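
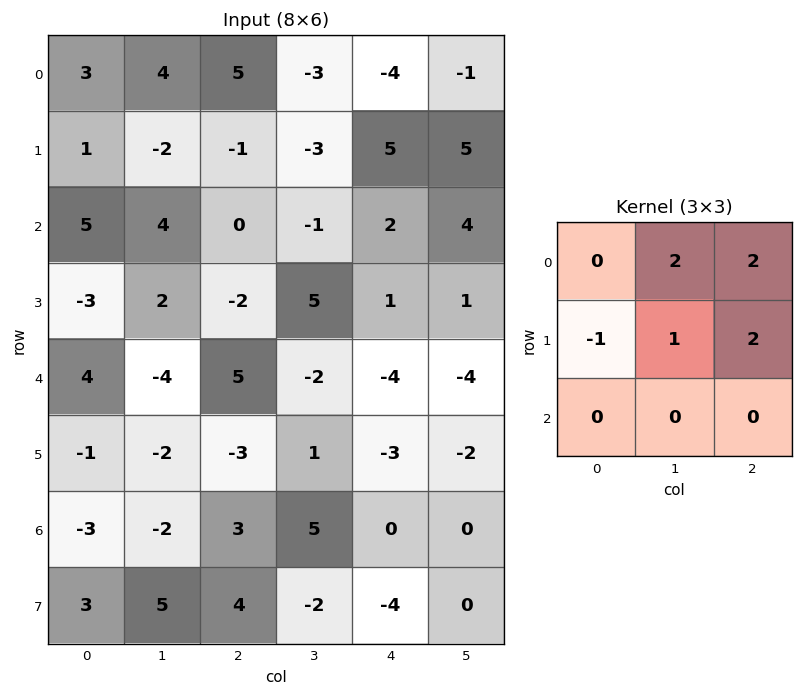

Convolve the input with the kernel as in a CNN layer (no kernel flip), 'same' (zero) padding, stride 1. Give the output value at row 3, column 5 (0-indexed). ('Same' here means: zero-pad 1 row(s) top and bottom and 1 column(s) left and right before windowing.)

The receptive field on the zero-padded input at this output position is [2 4 0 / 1 1 0 / -4 -4 0]. Elementwise product with the kernel and sum: 4·2 + 0·2 + 1·-1 + 1·1 + 0·2.

8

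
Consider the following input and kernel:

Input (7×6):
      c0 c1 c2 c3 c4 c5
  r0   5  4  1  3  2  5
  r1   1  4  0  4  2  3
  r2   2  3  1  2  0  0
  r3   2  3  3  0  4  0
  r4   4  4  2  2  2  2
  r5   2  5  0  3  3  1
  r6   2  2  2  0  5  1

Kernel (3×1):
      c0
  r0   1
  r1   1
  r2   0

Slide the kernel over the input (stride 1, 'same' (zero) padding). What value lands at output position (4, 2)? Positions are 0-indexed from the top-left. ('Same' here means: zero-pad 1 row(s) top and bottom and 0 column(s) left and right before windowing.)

The receptive field on the zero-padded input at this output position is [3 / 2 / 0]. Elementwise product with the kernel and sum: 3·1 + 2·1.

5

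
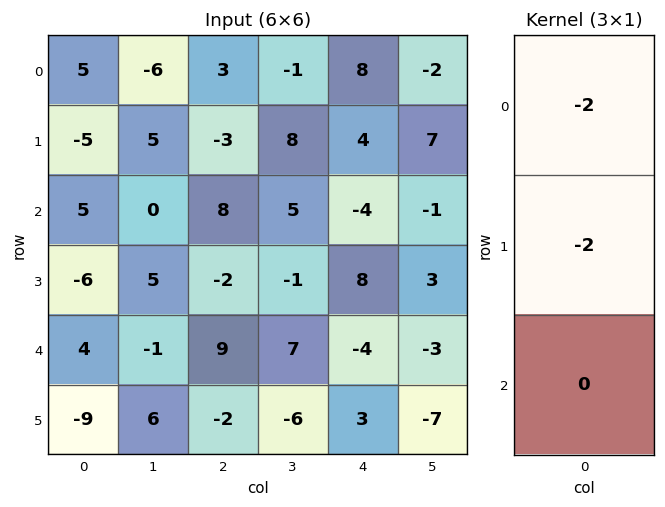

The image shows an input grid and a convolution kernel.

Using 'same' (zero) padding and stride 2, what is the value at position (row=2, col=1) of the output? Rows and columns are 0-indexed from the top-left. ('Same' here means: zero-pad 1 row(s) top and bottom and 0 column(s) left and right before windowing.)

-14

The receptive field on the zero-padded input at this output position is [-2 / 9 / -2]. Elementwise product with the kernel and sum: -2·-2 + 9·-2.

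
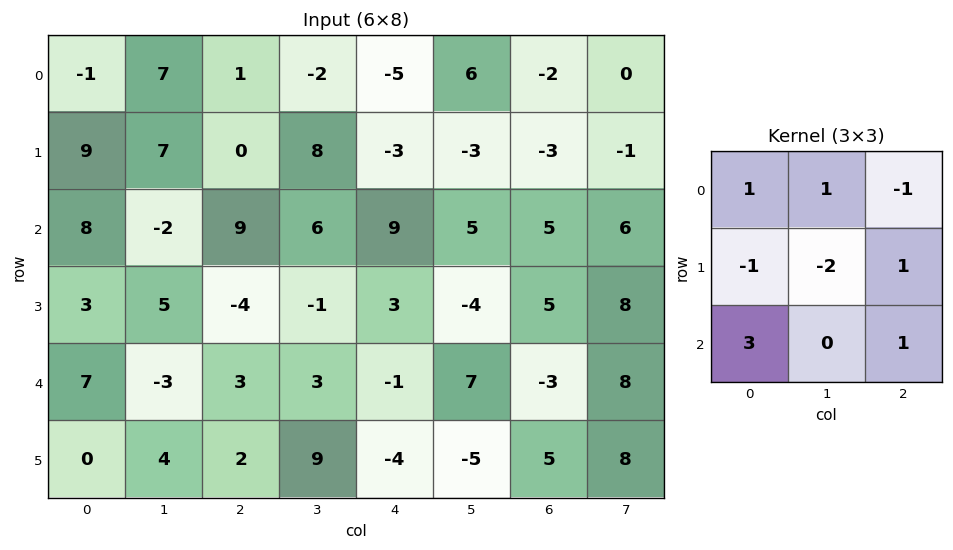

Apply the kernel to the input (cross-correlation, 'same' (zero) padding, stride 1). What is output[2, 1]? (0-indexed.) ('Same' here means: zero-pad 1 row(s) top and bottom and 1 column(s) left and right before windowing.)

26

The receptive field on the zero-padded input at this output position is [9 7 0 / 8 -2 9 / 3 5 -4]. Elementwise product with the kernel and sum: 9·1 + 7·1 + 0·-1 + 8·-1 + -2·-2 + 9·1 + 3·3 + -4·1.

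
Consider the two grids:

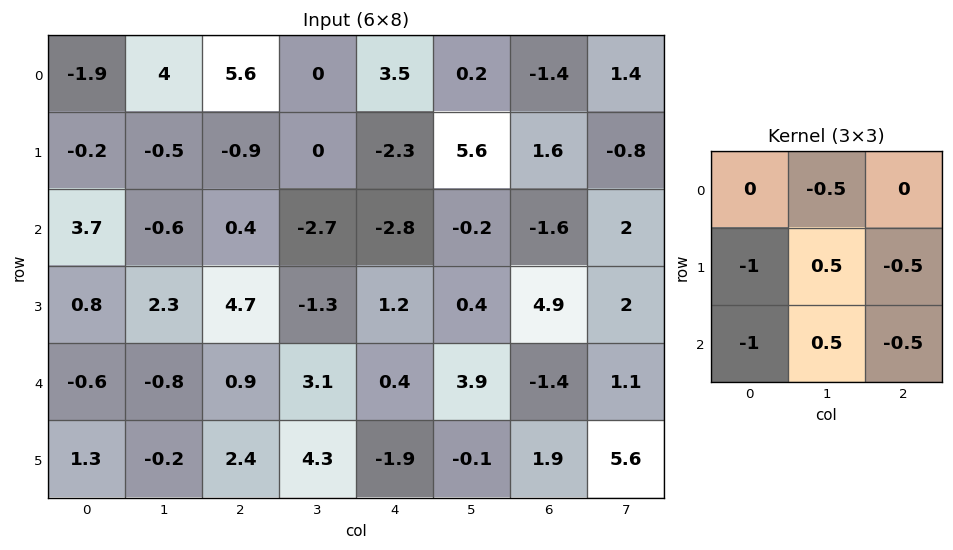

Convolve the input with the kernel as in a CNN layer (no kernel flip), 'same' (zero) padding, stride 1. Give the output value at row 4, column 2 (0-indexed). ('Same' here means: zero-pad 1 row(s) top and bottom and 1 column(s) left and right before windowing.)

The receptive field on the zero-padded input at this output position is [2.3 4.7 -1.3 / -0.8 0.9 3.1 / -0.2 2.4 4.3]. Elementwise product with the kernel and sum: 4.7·-0.5 + -0.8·-1 + 0.9·0.5 + 3.1·-0.5 + -0.2·-1 + 2.4·0.5 + 4.3·-0.5.

-3.4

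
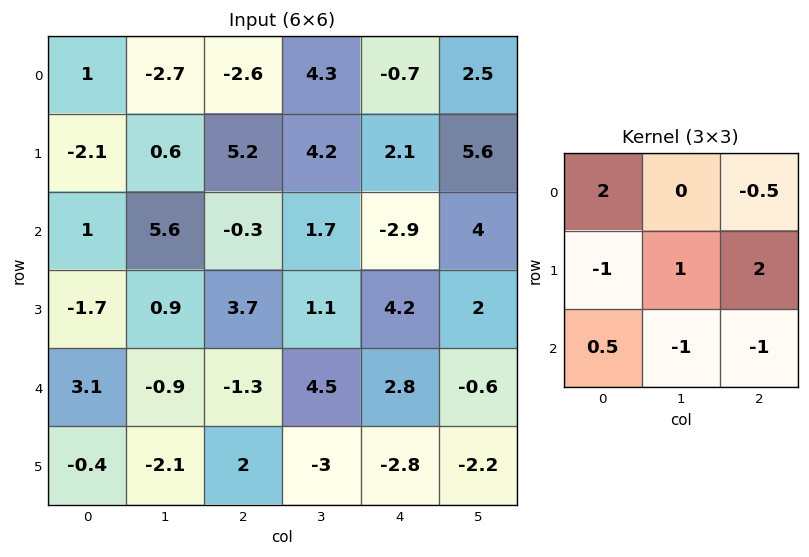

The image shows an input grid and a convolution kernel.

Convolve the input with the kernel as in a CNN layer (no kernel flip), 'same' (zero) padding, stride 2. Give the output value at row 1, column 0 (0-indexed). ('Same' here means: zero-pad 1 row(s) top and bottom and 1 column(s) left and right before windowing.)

12.7

The receptive field on the zero-padded input at this output position is [0 -2.1 0.6 / 0 1 5.6 / 0 -1.7 0.9]. Elementwise product with the kernel and sum: 0·2 + 0.6·-0.5 + 0·-1 + 1·1 + 5.6·2 + 0·0.5 + -1.7·-1 + 0.9·-1.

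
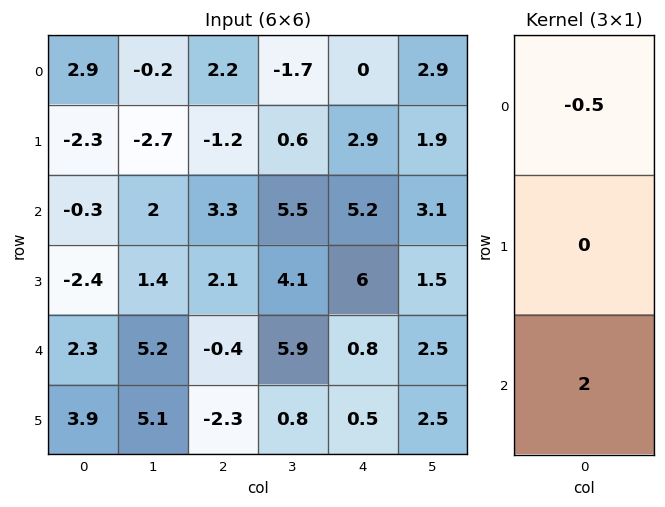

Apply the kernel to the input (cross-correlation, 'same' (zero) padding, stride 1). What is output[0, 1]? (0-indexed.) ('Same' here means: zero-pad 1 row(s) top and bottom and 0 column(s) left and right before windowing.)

-5.4

The receptive field on the zero-padded input at this output position is [0 / -0.2 / -2.7]. Elementwise product with the kernel and sum: 0·-0.5 + -2.7·2.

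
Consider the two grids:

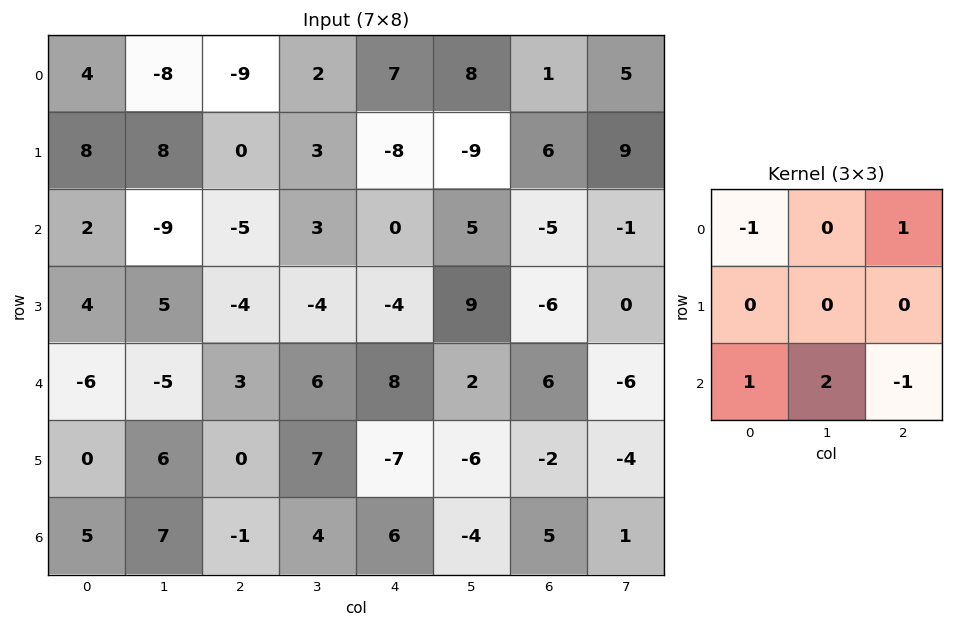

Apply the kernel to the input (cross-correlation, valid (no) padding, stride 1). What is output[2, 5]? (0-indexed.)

14

The receptive field on the input at this output position is [5 -5 -1 / 9 -6 0 / 2 6 -6]. Elementwise product with the kernel and sum: 5·-1 + -1·1 + 2·1 + 6·2 + -6·-1.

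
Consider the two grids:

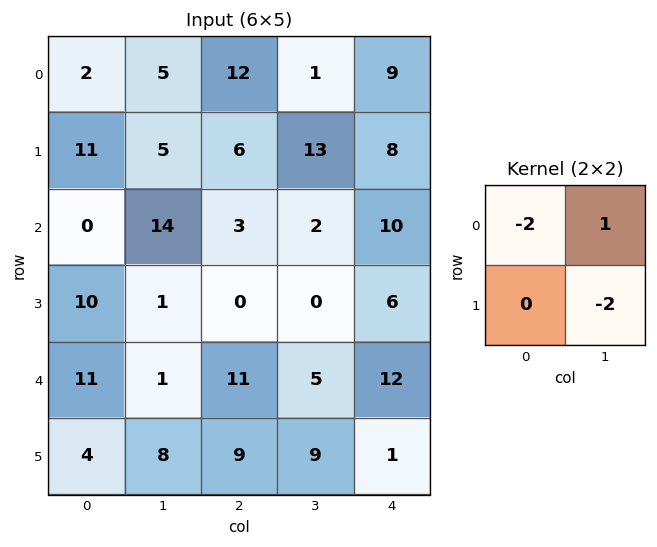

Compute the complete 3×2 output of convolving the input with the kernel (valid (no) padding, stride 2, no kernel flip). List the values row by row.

Output[0,0]: The receptive field on the input at this output position is [2 5 / 11 5]. Elementwise product with the kernel and sum: 2·-2 + 5·1 + 5·-2.

-9 -49
12 -4
-37 -35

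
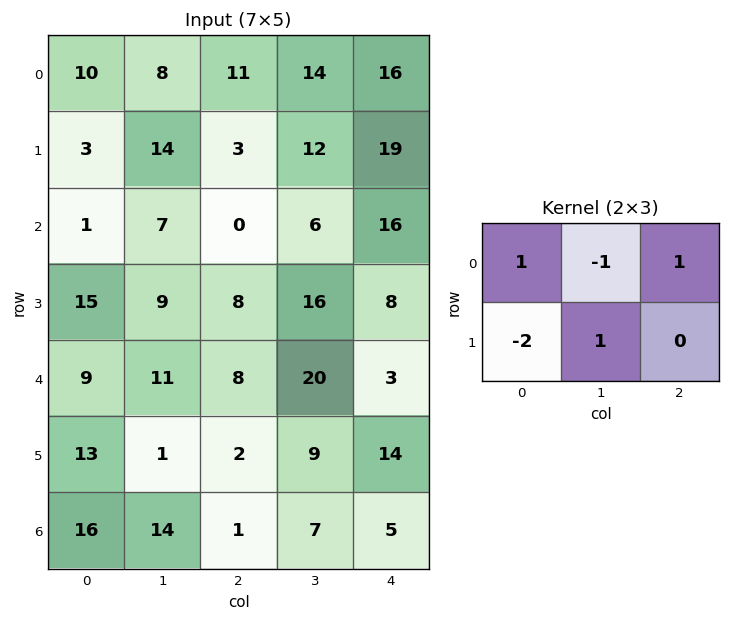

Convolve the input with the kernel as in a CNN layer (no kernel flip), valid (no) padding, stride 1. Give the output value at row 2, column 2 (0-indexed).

10

The receptive field on the input at this output position is [0 6 16 / 8 16 8]. Elementwise product with the kernel and sum: 0·1 + 6·-1 + 16·1 + 8·-2 + 16·1.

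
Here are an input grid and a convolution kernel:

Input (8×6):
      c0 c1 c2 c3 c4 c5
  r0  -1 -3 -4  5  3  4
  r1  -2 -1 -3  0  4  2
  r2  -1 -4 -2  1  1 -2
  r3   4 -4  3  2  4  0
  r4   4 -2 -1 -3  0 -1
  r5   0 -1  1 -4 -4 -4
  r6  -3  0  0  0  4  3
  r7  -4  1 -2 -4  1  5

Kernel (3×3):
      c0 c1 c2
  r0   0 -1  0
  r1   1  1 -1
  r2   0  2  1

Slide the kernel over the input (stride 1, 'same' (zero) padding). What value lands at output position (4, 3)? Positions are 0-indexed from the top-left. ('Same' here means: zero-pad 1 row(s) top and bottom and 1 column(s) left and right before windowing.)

The receptive field on the zero-padded input at this output position is [3 2 4 / -1 -3 0 / 1 -4 -4]. Elementwise product with the kernel and sum: 2·-1 + -1·1 + -3·1 + 0·-1 + -4·2 + -4·1.

-18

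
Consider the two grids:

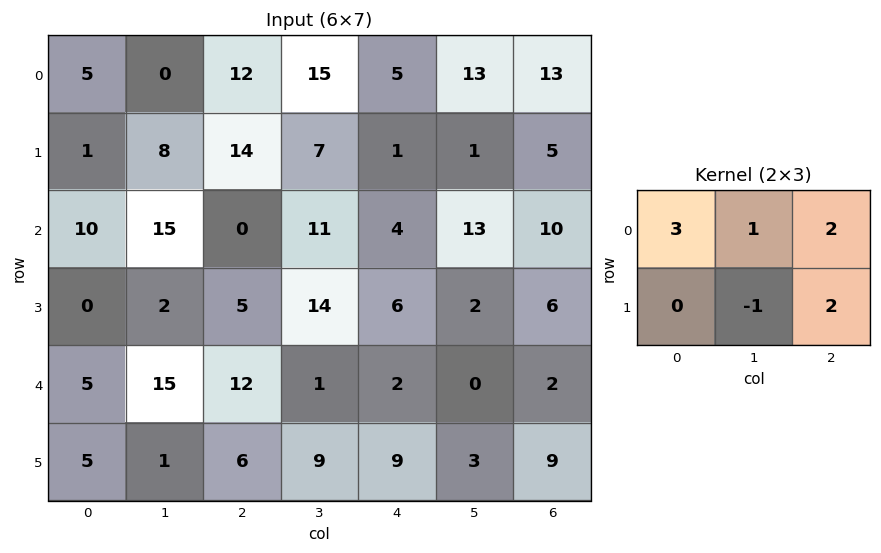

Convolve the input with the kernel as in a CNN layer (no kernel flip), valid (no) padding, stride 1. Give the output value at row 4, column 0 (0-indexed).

65

The receptive field on the input at this output position is [5 15 12 / 5 1 6]. Elementwise product with the kernel and sum: 5·3 + 15·1 + 12·2 + 1·-1 + 6·2.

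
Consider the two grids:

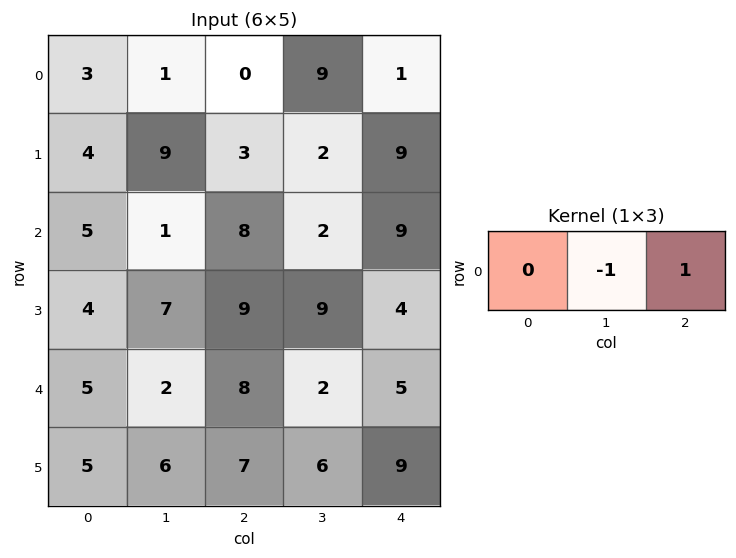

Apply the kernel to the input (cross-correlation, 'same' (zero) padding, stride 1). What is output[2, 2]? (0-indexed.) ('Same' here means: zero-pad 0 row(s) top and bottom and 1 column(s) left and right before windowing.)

The receptive field on the zero-padded input at this output position is [1 8 2]. Elementwise product with the kernel and sum: 8·-1 + 2·1.

-6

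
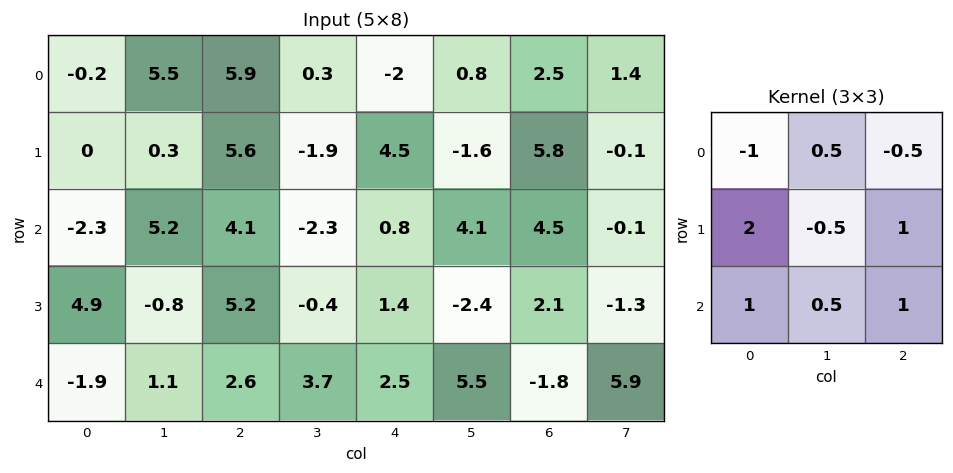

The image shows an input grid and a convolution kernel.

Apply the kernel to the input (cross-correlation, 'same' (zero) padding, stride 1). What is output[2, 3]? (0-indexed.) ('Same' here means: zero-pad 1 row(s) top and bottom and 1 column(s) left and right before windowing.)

7.75

The receptive field on the zero-padded input at this output position is [5.6 -1.9 4.5 / 4.1 -2.3 0.8 / 5.2 -0.4 1.4]. Elementwise product with the kernel and sum: 5.6·-1 + -1.9·0.5 + 4.5·-0.5 + 4.1·2 + -2.3·-0.5 + 0.8·1 + 5.2·1 + -0.4·0.5 + 1.4·1.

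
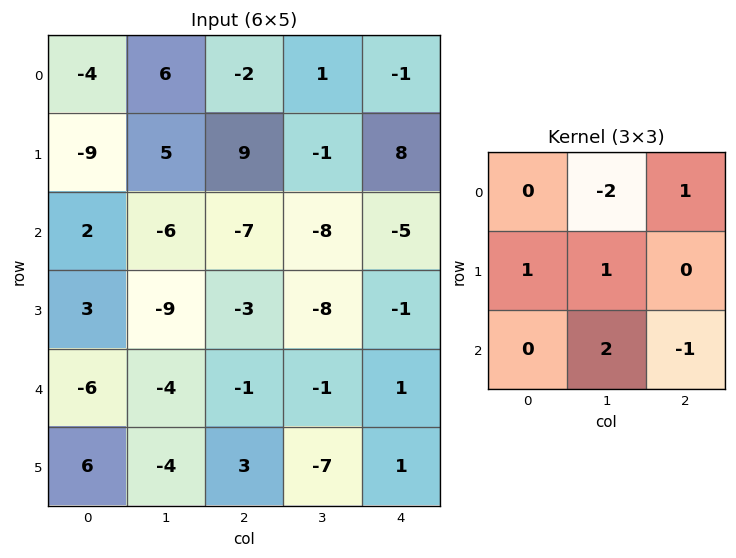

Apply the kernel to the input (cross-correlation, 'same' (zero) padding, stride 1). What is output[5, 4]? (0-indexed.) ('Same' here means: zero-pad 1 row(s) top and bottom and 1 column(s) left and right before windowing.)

-8

The receptive field on the zero-padded input at this output position is [-1 1 0 / -7 1 0 / 0 0 0]. Elementwise product with the kernel and sum: 1·-2 + 0·1 + -7·1 + 1·1 + 0·2 + 0·-1.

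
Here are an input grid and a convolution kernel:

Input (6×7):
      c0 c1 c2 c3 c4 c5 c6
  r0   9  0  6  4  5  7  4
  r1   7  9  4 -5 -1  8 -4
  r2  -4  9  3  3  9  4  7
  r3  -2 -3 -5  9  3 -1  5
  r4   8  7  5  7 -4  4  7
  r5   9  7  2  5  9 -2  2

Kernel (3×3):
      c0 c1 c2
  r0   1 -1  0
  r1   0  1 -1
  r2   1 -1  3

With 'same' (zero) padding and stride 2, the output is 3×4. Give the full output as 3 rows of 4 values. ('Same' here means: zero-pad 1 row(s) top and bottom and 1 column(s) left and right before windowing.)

Output[0,0]: The receptive field on the zero-padded input at this output position is [0 0 0 / 0 9 0 / 0 7 9]. Elementwise product with the kernel and sum: 0·1 + 0·-1 + 9·1 + 0·-1 + 0·1 + 7·-1 + 9·3.

29 -8 18 16
-27 34 4 13
15 20 -12 -3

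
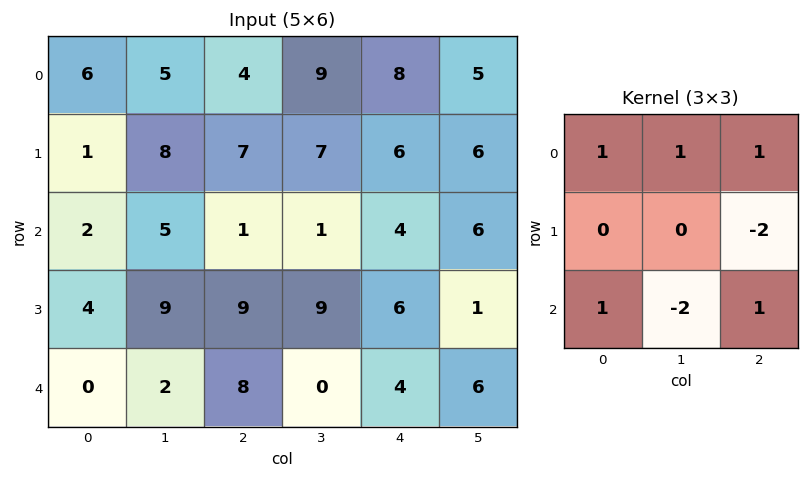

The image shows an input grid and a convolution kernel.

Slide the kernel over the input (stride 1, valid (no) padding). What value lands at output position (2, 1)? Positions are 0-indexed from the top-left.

The receptive field on the input at this output position is [5 1 1 / 9 9 9 / 2 8 0]. Elementwise product with the kernel and sum: 5·1 + 1·1 + 1·1 + 9·-2 + 2·1 + 8·-2 + 0·1.

-25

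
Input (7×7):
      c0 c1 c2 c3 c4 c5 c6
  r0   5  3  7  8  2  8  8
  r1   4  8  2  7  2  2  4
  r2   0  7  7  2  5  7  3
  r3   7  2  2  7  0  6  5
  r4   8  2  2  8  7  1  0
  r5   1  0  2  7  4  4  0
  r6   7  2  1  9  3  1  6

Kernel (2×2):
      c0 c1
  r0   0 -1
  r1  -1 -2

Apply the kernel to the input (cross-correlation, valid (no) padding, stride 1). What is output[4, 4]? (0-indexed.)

The receptive field on the input at this output position is [7 1 / 4 4]. Elementwise product with the kernel and sum: 1·-1 + 4·-1 + 4·-2.

-13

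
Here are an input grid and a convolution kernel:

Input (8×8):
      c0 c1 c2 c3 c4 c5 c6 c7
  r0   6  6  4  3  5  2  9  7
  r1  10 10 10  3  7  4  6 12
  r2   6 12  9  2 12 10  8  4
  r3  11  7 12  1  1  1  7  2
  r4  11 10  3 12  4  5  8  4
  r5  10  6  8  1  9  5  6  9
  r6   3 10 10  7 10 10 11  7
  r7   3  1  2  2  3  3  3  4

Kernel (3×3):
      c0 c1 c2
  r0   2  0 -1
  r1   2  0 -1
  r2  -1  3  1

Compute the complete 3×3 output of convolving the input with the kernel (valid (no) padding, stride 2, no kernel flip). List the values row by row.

Output[0,0]: The receptive field on the input at this output position is [6 6 4 / 10 10 10 / 6 12 9]. Elementwise product with the kernel and sum: 6·2 + 4·-1 + 10·2 + 10·-1 + 6·-1 + 12·3 + 9·1.
Output[0,1]: The receptive field on the input at this output position is [4 3 5 / 10 3 7 / 9 2 12]. Elementwise product with the kernel and sum: 4·2 + 5·-1 + 10·2 + 7·-1 + 9·-1 + 2·3 + 12·1.

57 25 35
35 66 30
68 30 43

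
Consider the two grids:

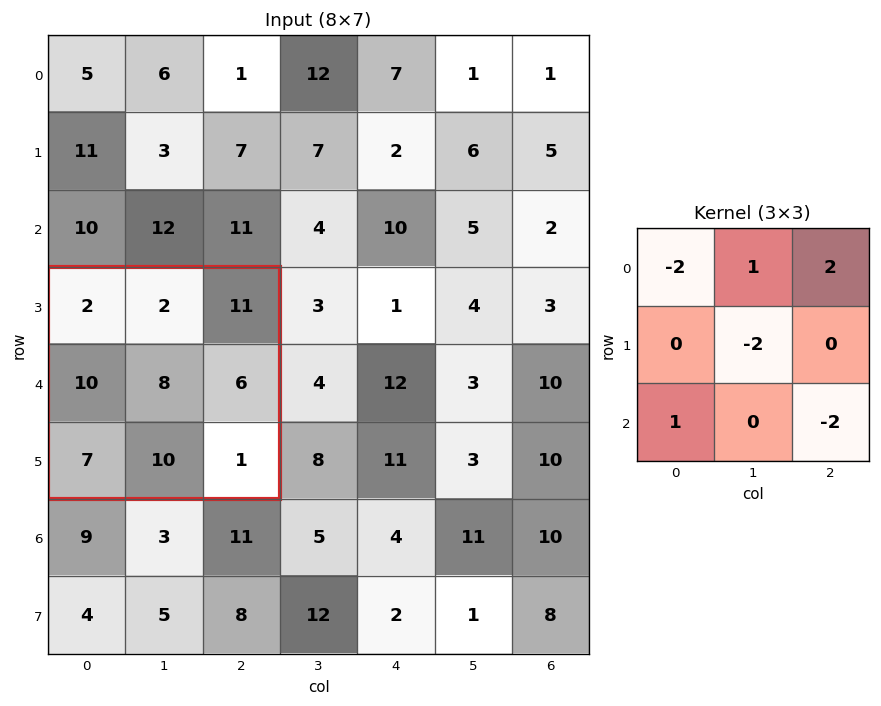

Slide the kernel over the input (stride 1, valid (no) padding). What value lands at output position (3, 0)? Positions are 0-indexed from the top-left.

9

The receptive field on the input at this output position is [2 2 11 / 10 8 6 / 7 10 1]. Elementwise product with the kernel and sum: 2·-2 + 2·1 + 11·2 + 8·-2 + 7·1 + 1·-2.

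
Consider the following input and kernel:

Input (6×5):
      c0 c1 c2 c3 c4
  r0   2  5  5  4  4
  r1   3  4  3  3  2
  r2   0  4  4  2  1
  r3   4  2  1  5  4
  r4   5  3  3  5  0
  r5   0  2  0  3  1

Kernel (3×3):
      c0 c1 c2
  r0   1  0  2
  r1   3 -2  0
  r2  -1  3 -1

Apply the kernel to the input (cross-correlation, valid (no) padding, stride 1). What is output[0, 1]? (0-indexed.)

25

The receptive field on the input at this output position is [5 5 4 / 4 3 3 / 4 4 2]. Elementwise product with the kernel and sum: 5·1 + 4·2 + 4·3 + 3·-2 + 4·-1 + 4·3 + 2·-1.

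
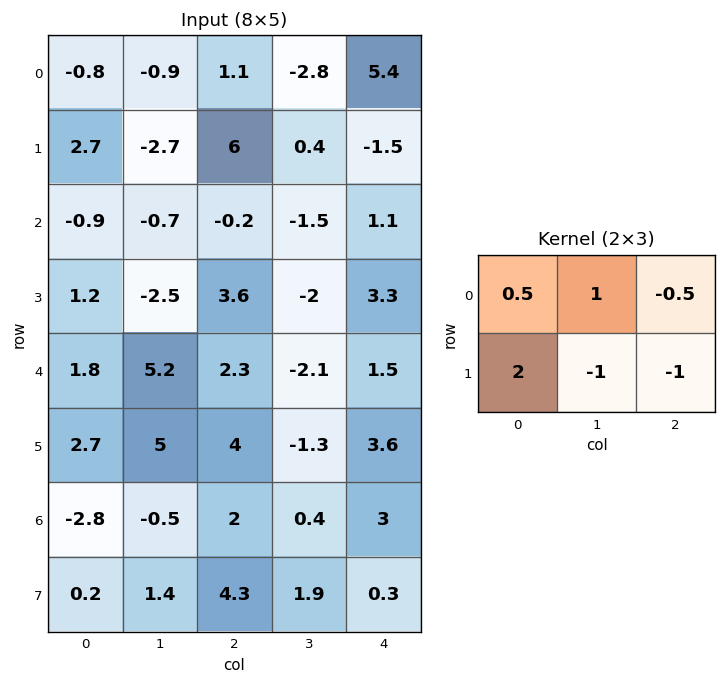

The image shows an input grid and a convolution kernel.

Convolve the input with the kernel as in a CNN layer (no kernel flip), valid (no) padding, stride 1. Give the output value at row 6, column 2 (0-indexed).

The receptive field on the input at this output position is [2 0.4 3 / 4.3 1.9 0.3]. Elementwise product with the kernel and sum: 2·0.5 + 0.4·1 + 3·-0.5 + 4.3·2 + 1.9·-1 + 0.3·-1.

6.3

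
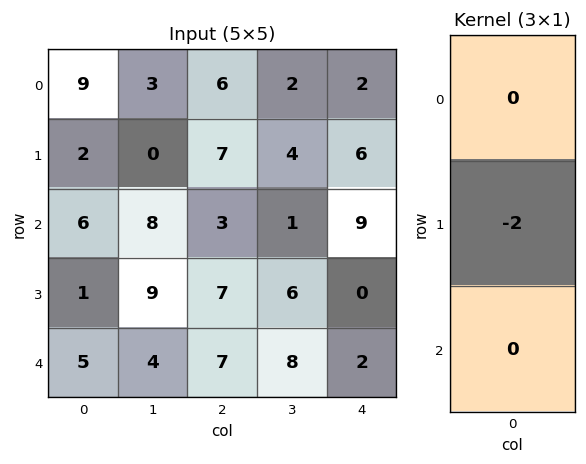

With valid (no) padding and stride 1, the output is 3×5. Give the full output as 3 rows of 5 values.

-4 0 -14 -8 -12
-12 -16 -6 -2 -18
-2 -18 -14 -12 0

Output[0,0]: The receptive field on the input at this output position is [9 / 2 / 6]. Elementwise product with the kernel and sum: 2·-2.
Output[0,1]: The receptive field on the input at this output position is [3 / 0 / 8]. Elementwise product with the kernel and sum: 0·-2.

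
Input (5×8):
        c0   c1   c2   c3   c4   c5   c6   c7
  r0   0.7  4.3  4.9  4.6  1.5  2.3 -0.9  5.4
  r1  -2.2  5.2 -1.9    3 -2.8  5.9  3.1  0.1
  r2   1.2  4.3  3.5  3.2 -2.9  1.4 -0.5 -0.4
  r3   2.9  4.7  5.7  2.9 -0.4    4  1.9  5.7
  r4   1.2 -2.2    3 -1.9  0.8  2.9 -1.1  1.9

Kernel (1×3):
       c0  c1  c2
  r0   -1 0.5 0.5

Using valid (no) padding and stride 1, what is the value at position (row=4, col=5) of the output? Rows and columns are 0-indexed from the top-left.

The receptive field on the input at this output position is [2.9 -1.1 1.9]. Elementwise product with the kernel and sum: 2.9·-1 + -1.1·0.5 + 1.9·0.5.

-2.5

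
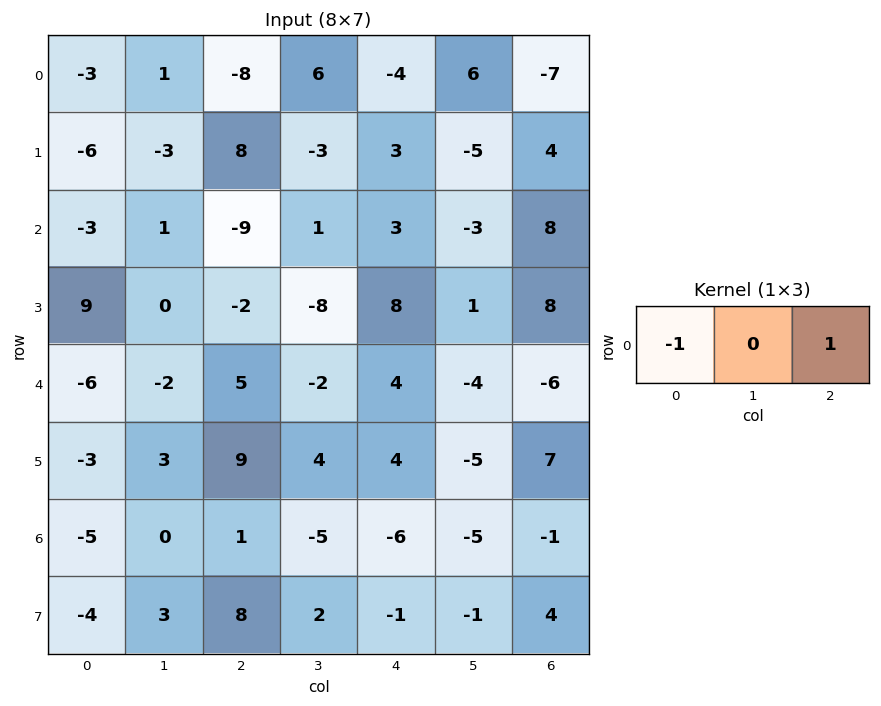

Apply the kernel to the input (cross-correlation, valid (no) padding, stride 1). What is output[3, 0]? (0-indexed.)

-11

The receptive field on the input at this output position is [9 0 -2]. Elementwise product with the kernel and sum: 9·-1 + -2·1.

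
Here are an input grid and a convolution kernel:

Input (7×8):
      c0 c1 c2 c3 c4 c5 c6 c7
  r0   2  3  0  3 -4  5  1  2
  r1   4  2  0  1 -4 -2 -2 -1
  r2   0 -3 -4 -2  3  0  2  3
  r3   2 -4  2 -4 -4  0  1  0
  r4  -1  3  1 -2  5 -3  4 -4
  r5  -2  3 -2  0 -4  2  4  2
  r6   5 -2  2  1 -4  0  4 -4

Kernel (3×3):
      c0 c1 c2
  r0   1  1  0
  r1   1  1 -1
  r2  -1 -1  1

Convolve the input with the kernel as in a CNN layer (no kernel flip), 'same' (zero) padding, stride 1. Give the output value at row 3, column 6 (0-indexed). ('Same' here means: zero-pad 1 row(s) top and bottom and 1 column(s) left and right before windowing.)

-2

The receptive field on the zero-padded input at this output position is [0 2 3 / 0 1 0 / -3 4 -4]. Elementwise product with the kernel and sum: 0·1 + 2·1 + 0·1 + 1·1 + 0·-1 + -3·-1 + 4·-1 + -4·1.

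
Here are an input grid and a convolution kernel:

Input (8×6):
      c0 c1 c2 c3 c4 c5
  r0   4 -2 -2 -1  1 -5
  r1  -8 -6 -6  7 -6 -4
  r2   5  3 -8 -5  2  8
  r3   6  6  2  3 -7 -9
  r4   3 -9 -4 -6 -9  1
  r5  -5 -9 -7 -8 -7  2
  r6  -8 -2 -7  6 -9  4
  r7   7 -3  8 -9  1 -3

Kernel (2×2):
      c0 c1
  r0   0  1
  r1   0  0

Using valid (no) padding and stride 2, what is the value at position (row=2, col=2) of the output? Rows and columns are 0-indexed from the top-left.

1

The receptive field on the input at this output position is [-9 1 / -7 2]. Elementwise product with the kernel and sum: 1·1.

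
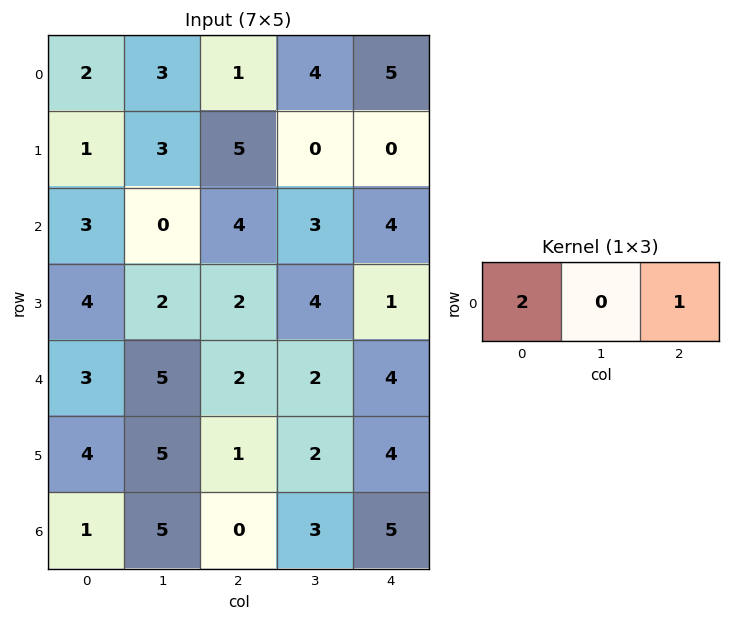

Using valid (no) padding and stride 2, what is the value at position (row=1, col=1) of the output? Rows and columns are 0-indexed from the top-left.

The receptive field on the input at this output position is [4 3 4]. Elementwise product with the kernel and sum: 4·2 + 4·1.

12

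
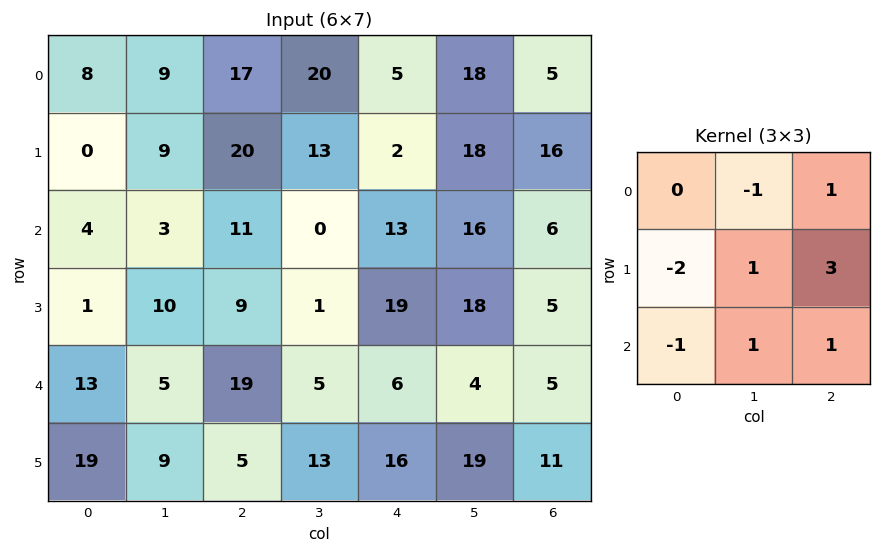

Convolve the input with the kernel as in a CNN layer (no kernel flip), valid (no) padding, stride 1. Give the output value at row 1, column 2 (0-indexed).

17

The receptive field on the input at this output position is [20 13 2 / 11 0 13 / 9 1 19]. Elementwise product with the kernel and sum: 13·-1 + 2·1 + 11·-2 + 0·1 + 13·3 + 9·-1 + 1·1 + 19·1.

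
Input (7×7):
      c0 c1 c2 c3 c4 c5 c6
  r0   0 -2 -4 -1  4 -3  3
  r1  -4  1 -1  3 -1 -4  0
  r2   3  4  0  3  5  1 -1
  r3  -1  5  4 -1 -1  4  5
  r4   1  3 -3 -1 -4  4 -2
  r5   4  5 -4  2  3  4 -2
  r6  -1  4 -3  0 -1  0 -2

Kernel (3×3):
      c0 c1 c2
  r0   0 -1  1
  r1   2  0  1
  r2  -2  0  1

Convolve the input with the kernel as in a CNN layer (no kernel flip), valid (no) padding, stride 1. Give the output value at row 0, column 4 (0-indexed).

The receptive field on the input at this output position is [4 -3 3 / -1 -4 0 / 5 1 -1]. Elementwise product with the kernel and sum: -3·-1 + 3·1 + -1·2 + 0·1 + 5·-2 + -1·1.

-7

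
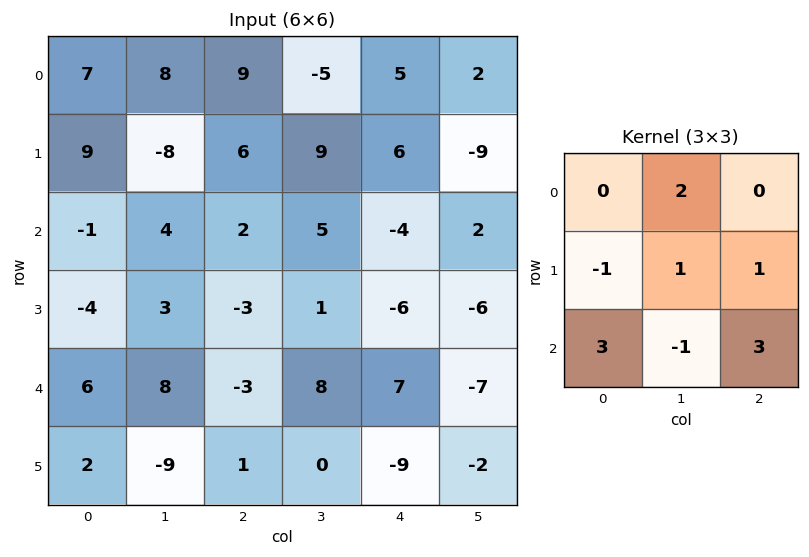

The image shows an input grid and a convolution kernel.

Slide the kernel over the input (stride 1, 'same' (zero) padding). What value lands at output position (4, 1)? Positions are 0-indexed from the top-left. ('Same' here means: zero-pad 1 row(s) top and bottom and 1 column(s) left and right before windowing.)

23

The receptive field on the zero-padded input at this output position is [-4 3 -3 / 6 8 -3 / 2 -9 1]. Elementwise product with the kernel and sum: 3·2 + 6·-1 + 8·1 + -3·1 + 2·3 + -9·-1 + 1·3.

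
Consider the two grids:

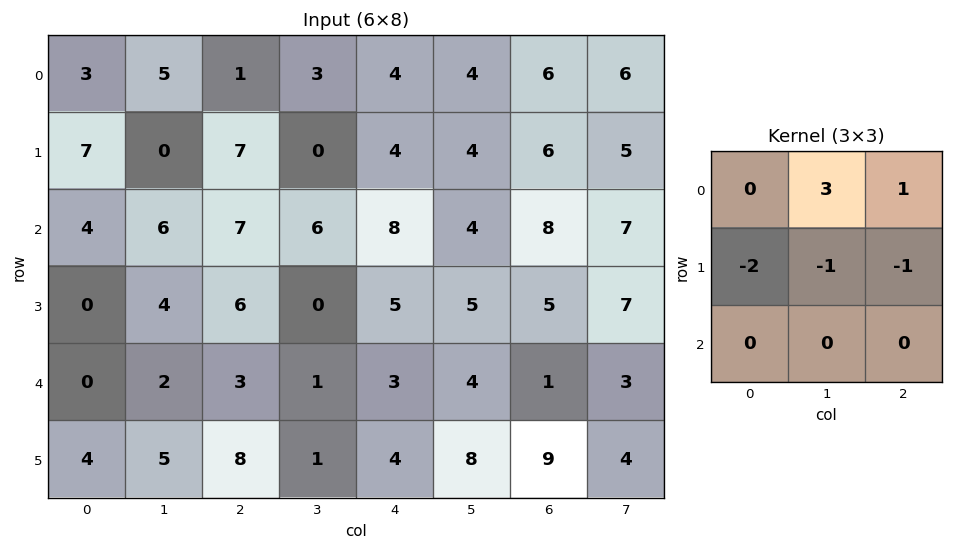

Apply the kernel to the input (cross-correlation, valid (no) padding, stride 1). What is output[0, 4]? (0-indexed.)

The receptive field on the input at this output position is [4 4 6 / 4 4 6 / 8 4 8]. Elementwise product with the kernel and sum: 4·3 + 6·1 + 4·-2 + 4·-1 + 6·-1.

0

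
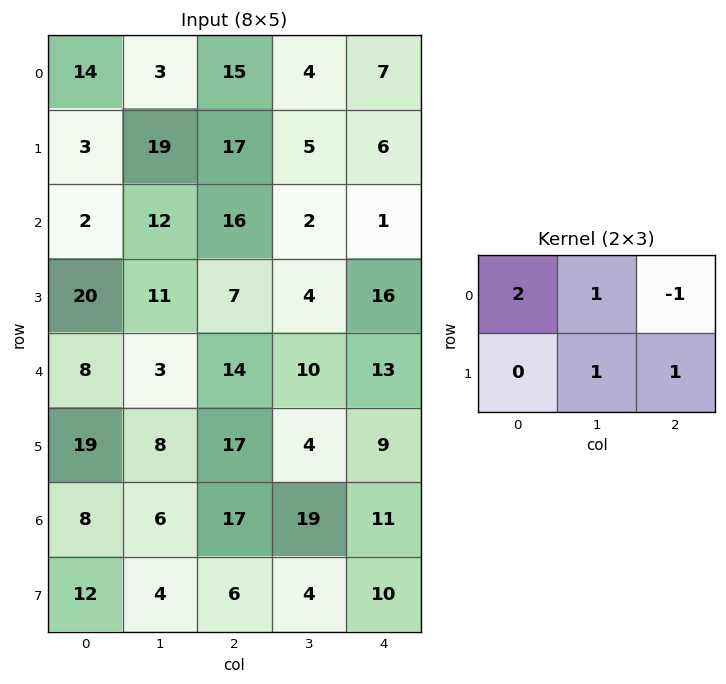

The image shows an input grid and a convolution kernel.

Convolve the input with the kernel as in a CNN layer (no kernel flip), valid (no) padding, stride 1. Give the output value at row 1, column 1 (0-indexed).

The receptive field on the input at this output position is [19 17 5 / 12 16 2]. Elementwise product with the kernel and sum: 19·2 + 17·1 + 5·-1 + 16·1 + 2·1.

68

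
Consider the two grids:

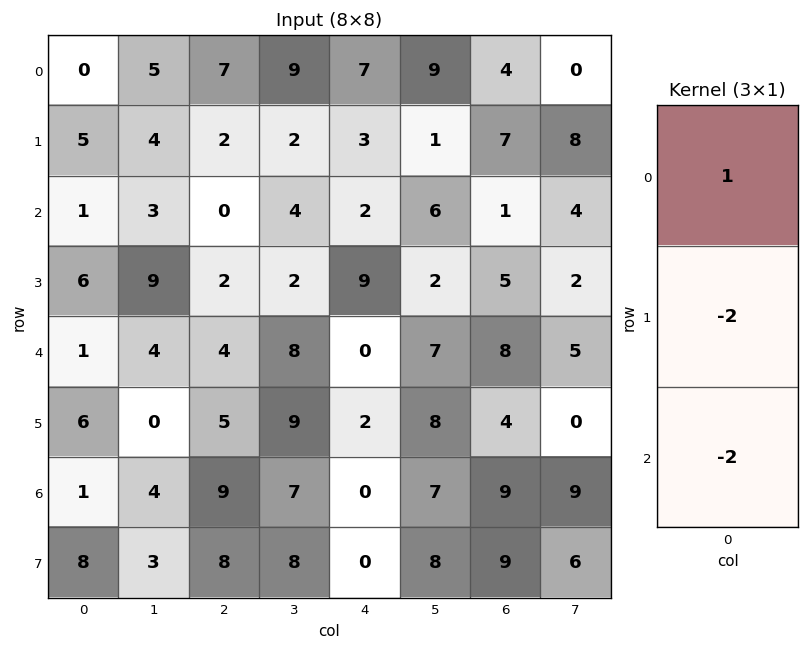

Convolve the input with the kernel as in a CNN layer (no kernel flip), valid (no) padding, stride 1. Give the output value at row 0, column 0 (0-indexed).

The receptive field on the input at this output position is [0 / 5 / 1]. Elementwise product with the kernel and sum: 0·1 + 5·-2 + 1·-2.

-12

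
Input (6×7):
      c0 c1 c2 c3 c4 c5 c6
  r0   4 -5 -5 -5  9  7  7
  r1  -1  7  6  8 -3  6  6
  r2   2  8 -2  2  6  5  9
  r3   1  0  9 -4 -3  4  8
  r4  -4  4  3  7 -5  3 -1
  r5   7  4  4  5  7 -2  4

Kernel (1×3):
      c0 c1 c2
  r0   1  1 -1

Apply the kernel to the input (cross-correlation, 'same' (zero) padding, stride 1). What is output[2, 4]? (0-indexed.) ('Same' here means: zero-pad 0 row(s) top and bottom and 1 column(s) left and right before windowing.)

3

The receptive field on the zero-padded input at this output position is [2 6 5]. Elementwise product with the kernel and sum: 2·1 + 6·1 + 5·-1.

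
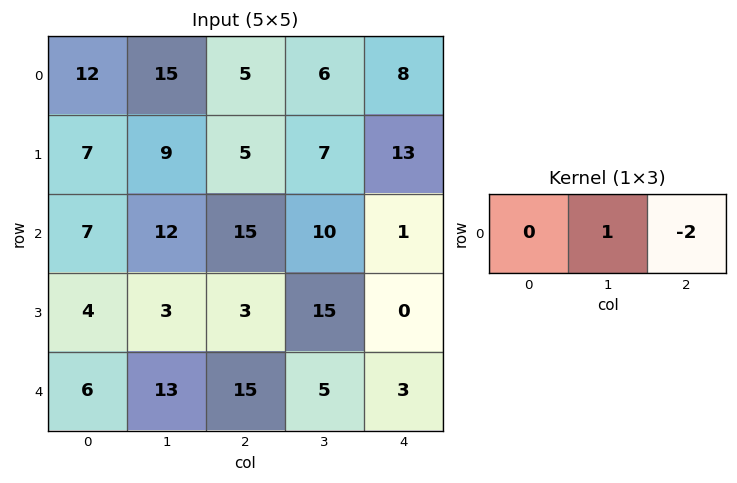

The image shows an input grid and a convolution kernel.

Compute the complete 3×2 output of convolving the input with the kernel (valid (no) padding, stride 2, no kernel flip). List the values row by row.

5 -10
-18 8
-17 -1

Output[0,0]: The receptive field on the input at this output position is [12 15 5]. Elementwise product with the kernel and sum: 15·1 + 5·-2.
Output[0,1]: The receptive field on the input at this output position is [5 6 8]. Elementwise product with the kernel and sum: 6·1 + 8·-2.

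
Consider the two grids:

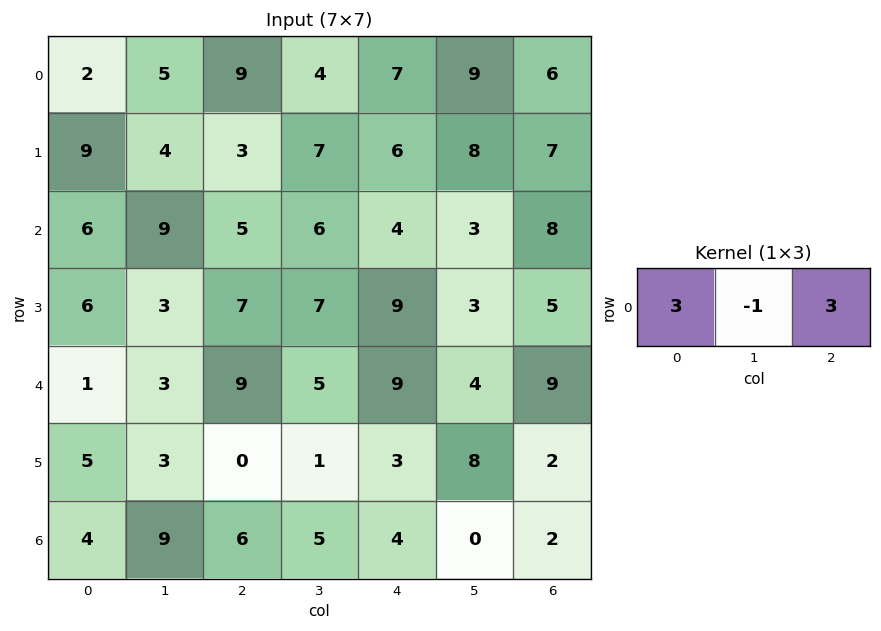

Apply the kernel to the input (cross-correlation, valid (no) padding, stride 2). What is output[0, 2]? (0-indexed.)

30

The receptive field on the input at this output position is [7 9 6]. Elementwise product with the kernel and sum: 7·3 + 9·-1 + 6·3.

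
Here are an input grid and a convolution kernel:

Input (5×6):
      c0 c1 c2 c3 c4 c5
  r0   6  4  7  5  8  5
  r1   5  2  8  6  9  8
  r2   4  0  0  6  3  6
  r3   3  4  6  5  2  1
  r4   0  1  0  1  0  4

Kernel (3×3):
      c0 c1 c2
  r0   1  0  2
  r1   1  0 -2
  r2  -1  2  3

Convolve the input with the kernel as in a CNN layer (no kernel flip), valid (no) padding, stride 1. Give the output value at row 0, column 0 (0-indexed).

The receptive field on the input at this output position is [6 4 7 / 5 2 8 / 4 0 0]. Elementwise product with the kernel and sum: 6·1 + 7·2 + 5·1 + 8·-2 + 4·-1 + 0·2 + 0·3.

5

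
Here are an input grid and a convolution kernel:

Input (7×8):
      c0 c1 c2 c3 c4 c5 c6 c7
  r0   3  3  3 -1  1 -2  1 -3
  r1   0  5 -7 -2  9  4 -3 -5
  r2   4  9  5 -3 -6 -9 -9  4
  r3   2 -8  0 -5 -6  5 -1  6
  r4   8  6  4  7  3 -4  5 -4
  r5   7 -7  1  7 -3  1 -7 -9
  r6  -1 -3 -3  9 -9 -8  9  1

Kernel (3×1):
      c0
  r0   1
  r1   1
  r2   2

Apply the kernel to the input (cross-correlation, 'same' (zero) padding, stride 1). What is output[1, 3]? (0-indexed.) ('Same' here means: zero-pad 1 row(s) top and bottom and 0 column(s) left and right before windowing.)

The receptive field on the zero-padded input at this output position is [-1 / -2 / -3]. Elementwise product with the kernel and sum: -1·1 + -2·1 + -3·2.

-9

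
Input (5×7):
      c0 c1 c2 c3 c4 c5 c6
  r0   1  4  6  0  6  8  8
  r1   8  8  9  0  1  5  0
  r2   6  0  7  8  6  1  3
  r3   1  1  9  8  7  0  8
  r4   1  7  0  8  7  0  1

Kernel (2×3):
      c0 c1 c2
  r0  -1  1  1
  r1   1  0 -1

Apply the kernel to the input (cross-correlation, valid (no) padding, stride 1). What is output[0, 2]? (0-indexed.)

The receptive field on the input at this output position is [6 0 6 / 9 0 1]. Elementwise product with the kernel and sum: 6·-1 + 0·1 + 6·1 + 9·1 + 1·-1.

8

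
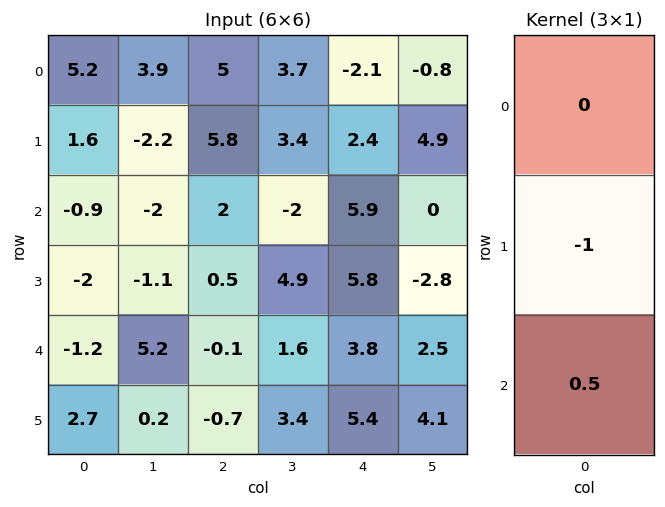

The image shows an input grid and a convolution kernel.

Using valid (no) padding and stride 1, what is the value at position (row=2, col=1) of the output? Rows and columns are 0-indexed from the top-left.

The receptive field on the input at this output position is [-2 / -1.1 / 5.2]. Elementwise product with the kernel and sum: -1.1·-1 + 5.2·0.5.

3.7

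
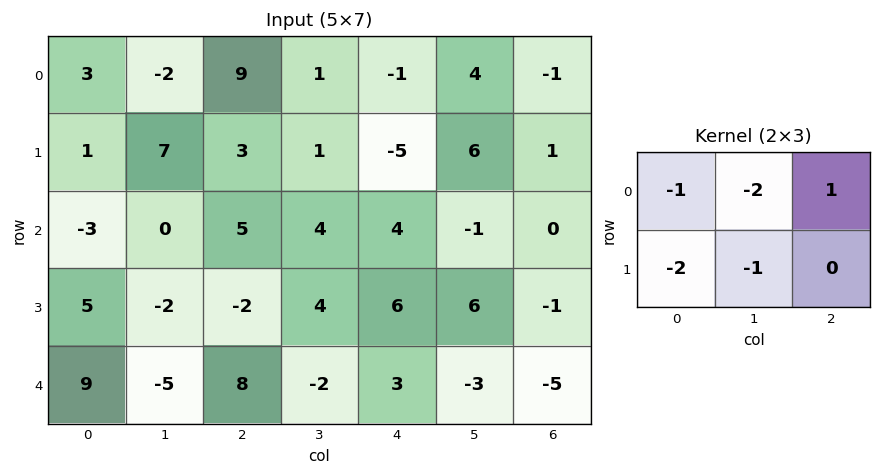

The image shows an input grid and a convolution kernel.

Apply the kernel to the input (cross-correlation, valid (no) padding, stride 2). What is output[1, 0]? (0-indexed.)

The receptive field on the input at this output position is [-3 0 5 / 5 -2 -2]. Elementwise product with the kernel and sum: -3·-1 + 0·-2 + 5·1 + 5·-2 + -2·-1.

0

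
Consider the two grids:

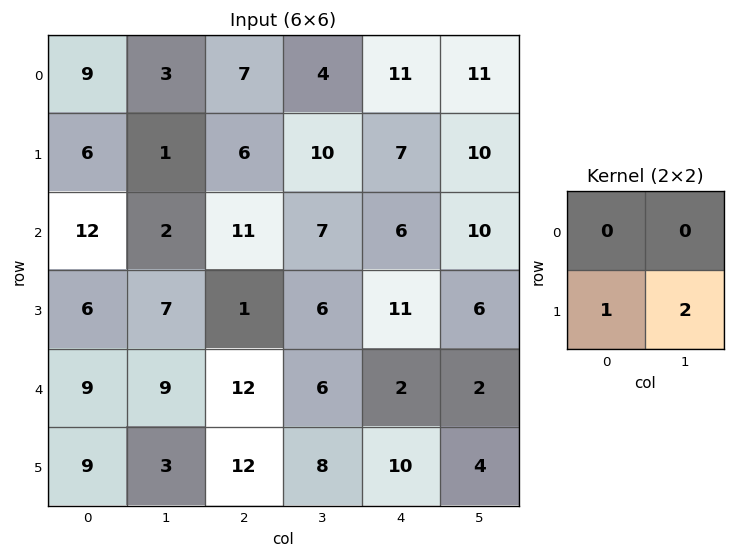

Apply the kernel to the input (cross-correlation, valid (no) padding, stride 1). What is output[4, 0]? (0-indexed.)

15

The receptive field on the input at this output position is [9 9 / 9 3]. Elementwise product with the kernel and sum: 9·1 + 3·2.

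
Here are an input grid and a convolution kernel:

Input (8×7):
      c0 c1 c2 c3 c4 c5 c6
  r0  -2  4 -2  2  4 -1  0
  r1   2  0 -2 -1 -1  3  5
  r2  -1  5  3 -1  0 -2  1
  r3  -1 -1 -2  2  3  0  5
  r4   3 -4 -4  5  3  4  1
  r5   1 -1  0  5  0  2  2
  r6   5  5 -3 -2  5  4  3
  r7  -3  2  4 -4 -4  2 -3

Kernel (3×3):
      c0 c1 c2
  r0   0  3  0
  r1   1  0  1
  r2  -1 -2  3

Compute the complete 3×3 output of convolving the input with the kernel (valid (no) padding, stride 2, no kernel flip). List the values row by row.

Output[0,0]: The receptive field on the input at this output position is [-2 4 -2 / 2 0 -2 / -1 5 3]. Elementwise product with the kernel and sum: 4·3 + 2·1 + -2·1 + -1·-1 + 5·-2 + 3·3.

12 2 8
5 1 -6
-35 37 10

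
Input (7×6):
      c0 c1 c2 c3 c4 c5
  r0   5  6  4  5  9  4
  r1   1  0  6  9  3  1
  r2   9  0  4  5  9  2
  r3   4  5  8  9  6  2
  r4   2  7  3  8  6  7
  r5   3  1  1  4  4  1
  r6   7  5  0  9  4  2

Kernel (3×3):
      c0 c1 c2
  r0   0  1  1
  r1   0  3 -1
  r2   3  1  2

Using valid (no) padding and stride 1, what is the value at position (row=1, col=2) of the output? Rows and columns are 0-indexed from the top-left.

63

The receptive field on the input at this output position is [6 9 3 / 4 5 9 / 8 9 6]. Elementwise product with the kernel and sum: 9·1 + 3·1 + 5·3 + 9·-1 + 8·3 + 9·1 + 6·2.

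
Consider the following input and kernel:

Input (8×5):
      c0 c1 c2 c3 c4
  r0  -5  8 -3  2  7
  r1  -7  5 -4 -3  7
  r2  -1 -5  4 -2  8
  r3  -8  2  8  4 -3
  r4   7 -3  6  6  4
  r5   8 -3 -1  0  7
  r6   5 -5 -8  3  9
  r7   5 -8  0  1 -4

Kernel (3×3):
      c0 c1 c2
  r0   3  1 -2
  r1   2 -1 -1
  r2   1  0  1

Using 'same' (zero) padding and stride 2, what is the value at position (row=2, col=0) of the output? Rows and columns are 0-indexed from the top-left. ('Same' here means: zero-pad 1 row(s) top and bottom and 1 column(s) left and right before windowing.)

The receptive field on the zero-padded input at this output position is [0 -8 2 / 0 7 -3 / 0 8 -3]. Elementwise product with the kernel and sum: 0·3 + -8·1 + 2·-2 + 0·2 + 7·-1 + -3·-1 + 0·1 + -3·1.

-19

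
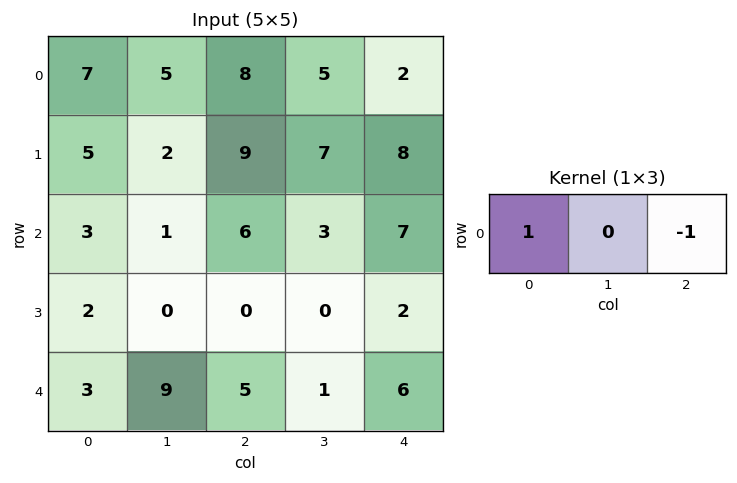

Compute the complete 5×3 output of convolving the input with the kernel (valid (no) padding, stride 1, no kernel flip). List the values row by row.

Output[0,0]: The receptive field on the input at this output position is [7 5 8]. Elementwise product with the kernel and sum: 7·1 + 8·-1.

-1 0 6
-4 -5 1
-3 -2 -1
2 0 -2
-2 8 -1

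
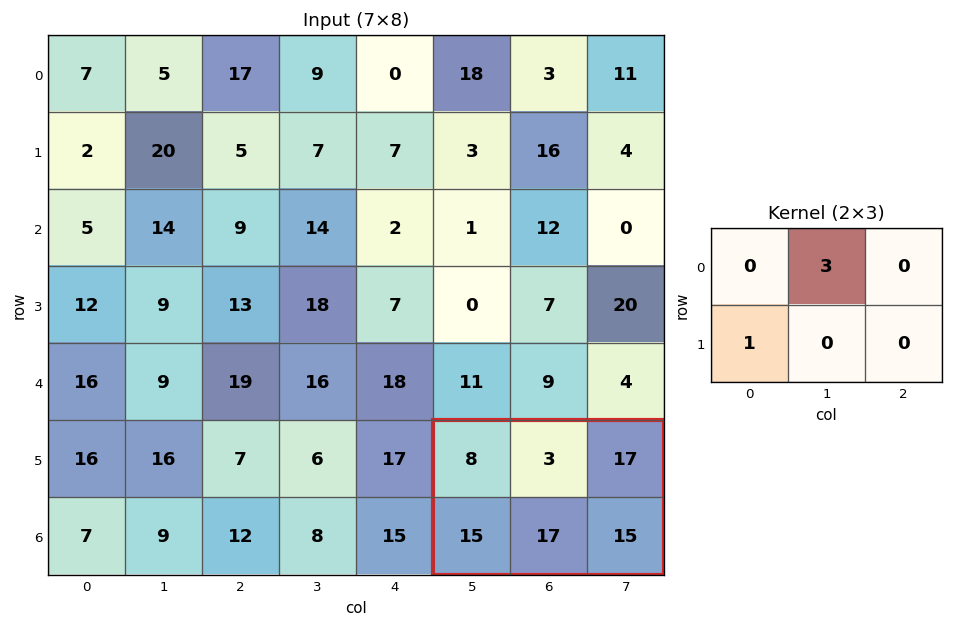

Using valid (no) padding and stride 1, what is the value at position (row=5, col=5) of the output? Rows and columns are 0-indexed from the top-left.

24

The receptive field on the input at this output position is [8 3 17 / 15 17 15]. Elementwise product with the kernel and sum: 3·3 + 15·1.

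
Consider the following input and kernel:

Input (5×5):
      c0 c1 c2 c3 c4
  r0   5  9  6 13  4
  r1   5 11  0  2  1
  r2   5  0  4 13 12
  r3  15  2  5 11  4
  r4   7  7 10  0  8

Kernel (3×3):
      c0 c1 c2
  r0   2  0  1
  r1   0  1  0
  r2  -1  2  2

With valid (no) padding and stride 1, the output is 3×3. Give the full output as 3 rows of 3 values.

Output[0,0]: The receptive field on the input at this output position is [5 9 6 / 5 11 0 / 5 0 4]. Elementwise product with the kernel and sum: 5·2 + 6·1 + 11·1 + 5·-1 + 0·2 + 4·2.
Output[0,1]: The receptive field on the input at this output position is [9 6 13 / 11 0 2 / 0 4 13]. Elementwise product with the kernel and sum: 9·2 + 13·1 + 0·1 + 0·-1 + 4·2 + 13·2.

30 65 64
9 58 39
43 31 37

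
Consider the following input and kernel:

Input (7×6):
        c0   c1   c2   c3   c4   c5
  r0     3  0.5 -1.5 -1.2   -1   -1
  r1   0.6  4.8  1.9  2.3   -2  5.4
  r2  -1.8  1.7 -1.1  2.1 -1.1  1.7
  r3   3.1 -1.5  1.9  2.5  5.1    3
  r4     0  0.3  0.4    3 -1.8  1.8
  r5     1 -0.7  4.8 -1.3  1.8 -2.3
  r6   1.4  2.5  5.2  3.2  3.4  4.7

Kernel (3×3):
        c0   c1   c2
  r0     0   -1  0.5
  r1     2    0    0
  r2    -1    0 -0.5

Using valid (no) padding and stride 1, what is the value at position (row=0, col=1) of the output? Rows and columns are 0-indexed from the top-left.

7.75

The receptive field on the input at this output position is [0.5 -1.5 -1.2 / 4.8 1.9 2.3 / 1.7 -1.1 2.1]. Elementwise product with the kernel and sum: -1.5·-1 + -1.2·0.5 + 4.8·2 + 1.7·-1 + 2.1·-0.5.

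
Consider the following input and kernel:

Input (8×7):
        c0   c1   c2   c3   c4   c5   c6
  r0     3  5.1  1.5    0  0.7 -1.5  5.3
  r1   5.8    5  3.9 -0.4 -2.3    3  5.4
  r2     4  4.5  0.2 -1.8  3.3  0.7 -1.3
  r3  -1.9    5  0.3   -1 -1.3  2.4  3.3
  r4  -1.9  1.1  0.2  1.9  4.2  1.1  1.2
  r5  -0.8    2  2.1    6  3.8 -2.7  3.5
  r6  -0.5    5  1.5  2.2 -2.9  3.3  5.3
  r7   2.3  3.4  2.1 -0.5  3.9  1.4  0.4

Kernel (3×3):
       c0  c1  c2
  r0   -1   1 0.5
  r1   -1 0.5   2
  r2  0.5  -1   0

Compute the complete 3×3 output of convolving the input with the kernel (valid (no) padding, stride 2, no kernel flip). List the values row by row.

Output[0,0]: The receptive field on the input at this output position is [3 5.1 1.5 / 5.8 5 3.9 / 4 4.5 0.2]. Elementwise product with the kernel and sum: 3·-1 + 5.1·1 + 1.5·0.5 + 5.8·-1 + 5·0.5 + 3.9·2 + 4·0.5 + 4.5·-1.
Output[0,1]: The receptive field on the input at this output position is [1.5 0 0.7 / 3.9 -0.4 -2.3 / 0.2 -1.8 3.3]. Elementwise product with the kernel and sum: 1.5·-1 + 0·1 + 0.7·0.5 + 3.9·-1 + -0.4·0.5 + -2.3·2 + 0.2·0.5 + -1.8·-1.

4.85 -7.95 16
3.55 -5.55 6.85
3.85 10.85 -5.4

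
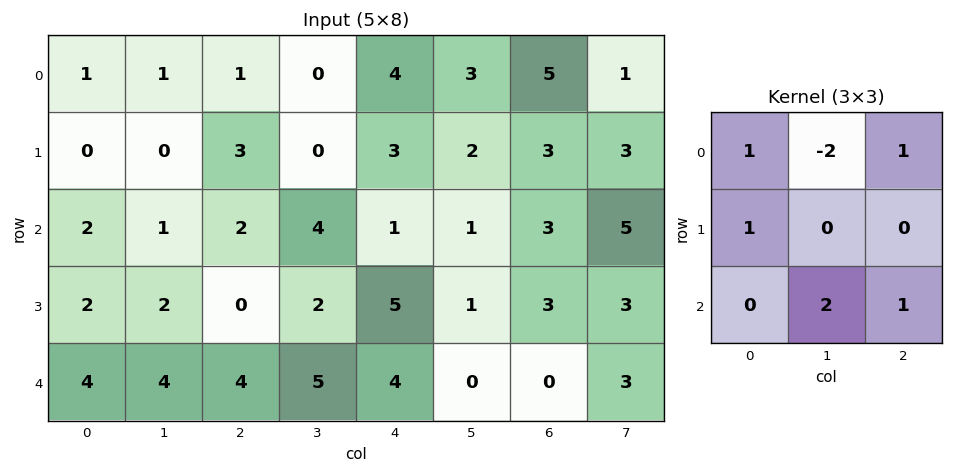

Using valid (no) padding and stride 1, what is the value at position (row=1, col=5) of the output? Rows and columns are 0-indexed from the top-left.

9

The receptive field on the input at this output position is [2 3 3 / 1 3 5 / 1 3 3]. Elementwise product with the kernel and sum: 2·1 + 3·-2 + 3·1 + 1·1 + 3·2 + 3·1.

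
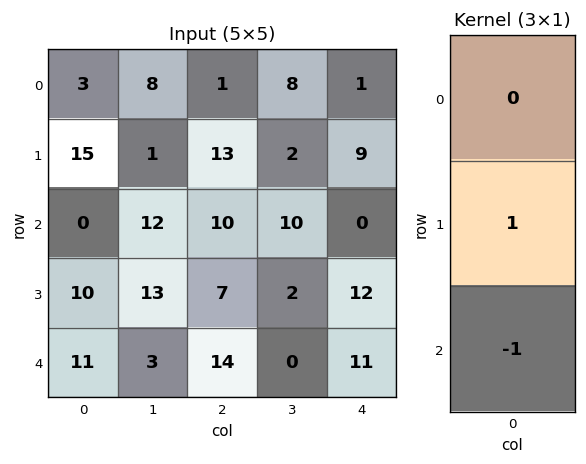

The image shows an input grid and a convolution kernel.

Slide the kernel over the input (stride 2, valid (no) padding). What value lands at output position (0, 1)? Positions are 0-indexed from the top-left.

3

The receptive field on the input at this output position is [1 / 13 / 10]. Elementwise product with the kernel and sum: 13·1 + 10·-1.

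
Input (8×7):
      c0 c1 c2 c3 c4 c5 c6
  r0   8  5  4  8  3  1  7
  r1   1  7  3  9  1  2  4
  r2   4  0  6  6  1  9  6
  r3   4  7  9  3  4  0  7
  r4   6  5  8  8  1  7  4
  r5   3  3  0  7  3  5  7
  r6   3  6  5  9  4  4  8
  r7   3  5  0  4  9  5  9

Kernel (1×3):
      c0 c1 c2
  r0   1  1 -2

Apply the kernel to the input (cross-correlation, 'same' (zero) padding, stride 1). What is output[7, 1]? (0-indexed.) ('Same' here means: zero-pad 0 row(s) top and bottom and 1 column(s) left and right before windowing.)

8

The receptive field on the zero-padded input at this output position is [3 5 0]. Elementwise product with the kernel and sum: 3·1 + 5·1 + 0·-2.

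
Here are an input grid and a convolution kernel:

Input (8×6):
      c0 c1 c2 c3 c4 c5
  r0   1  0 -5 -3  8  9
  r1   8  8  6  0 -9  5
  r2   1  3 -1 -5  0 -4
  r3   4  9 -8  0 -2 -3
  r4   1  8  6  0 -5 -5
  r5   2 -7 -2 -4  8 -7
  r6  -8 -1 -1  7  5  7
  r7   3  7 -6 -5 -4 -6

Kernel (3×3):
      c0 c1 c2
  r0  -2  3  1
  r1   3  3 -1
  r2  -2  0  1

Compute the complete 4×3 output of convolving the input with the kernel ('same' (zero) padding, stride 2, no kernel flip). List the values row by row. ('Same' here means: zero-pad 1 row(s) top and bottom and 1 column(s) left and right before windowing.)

Output[0,0]: The receptive field on the zero-padded input at this output position is [0 0 0 / 0 1 0 / 0 8 8]. Elementwise product with the kernel and sum: 0·-2 + 0·3 + 0·1 + 0·3 + 1·3 + 0·-1 + 0·-2 + 8·1.
Output[0,1]: The receptive field on the zero-padded input at this output position is [0 0 0 / 0 -5 -3 / 8 6 0]. Elementwise product with the kernel and sum: 0·-2 + 0·3 + 0·1 + 0·3 + -5·3 + -3·-1 + 8·-2 + 0·1.

11 -28 11
41 -5 -36
9 10 -18
-17 -28 58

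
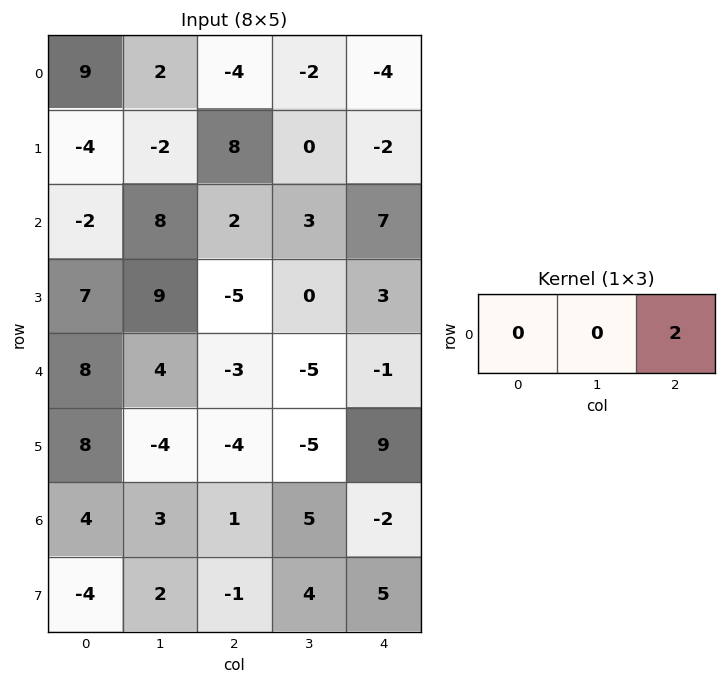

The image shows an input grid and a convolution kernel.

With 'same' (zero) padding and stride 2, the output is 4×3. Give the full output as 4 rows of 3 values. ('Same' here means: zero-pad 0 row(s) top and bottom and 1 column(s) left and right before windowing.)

Output[0,0]: The receptive field on the zero-padded input at this output position is [0 9 2]. Elementwise product with the kernel and sum: 2·2.
Output[0,1]: The receptive field on the zero-padded input at this output position is [2 -4 -2]. Elementwise product with the kernel and sum: -2·2.

4 -4 0
16 6 0
8 -10 0
6 10 0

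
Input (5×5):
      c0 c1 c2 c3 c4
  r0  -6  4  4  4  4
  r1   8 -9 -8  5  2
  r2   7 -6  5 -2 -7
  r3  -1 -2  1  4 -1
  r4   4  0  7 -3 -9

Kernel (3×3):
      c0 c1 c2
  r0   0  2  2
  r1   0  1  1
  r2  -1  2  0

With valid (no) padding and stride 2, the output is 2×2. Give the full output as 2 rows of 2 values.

-20 14
-7 -28

Output[0,0]: The receptive field on the input at this output position is [-6 4 4 / 8 -9 -8 / 7 -6 5]. Elementwise product with the kernel and sum: 4·2 + 4·2 + -9·1 + -8·1 + 7·-1 + -6·2.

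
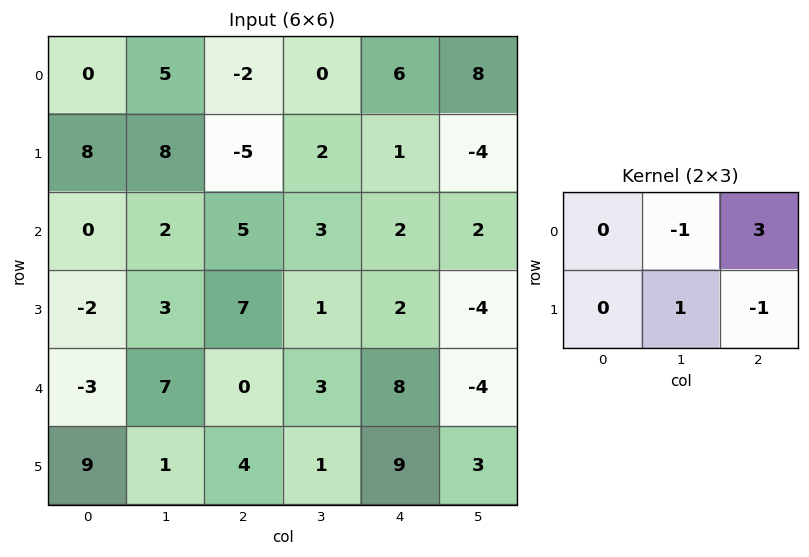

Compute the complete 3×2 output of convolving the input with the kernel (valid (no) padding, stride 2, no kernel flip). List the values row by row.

Output[0,0]: The receptive field on the input at this output position is [0 5 -2 / 8 8 -5]. Elementwise product with the kernel and sum: 5·-1 + -2·3 + 8·1 + -5·-1.
Output[0,1]: The receptive field on the input at this output position is [-2 0 6 / -5 2 1]. Elementwise product with the kernel and sum: 0·-1 + 6·3 + 2·1 + 1·-1.

2 19
9 2
-10 13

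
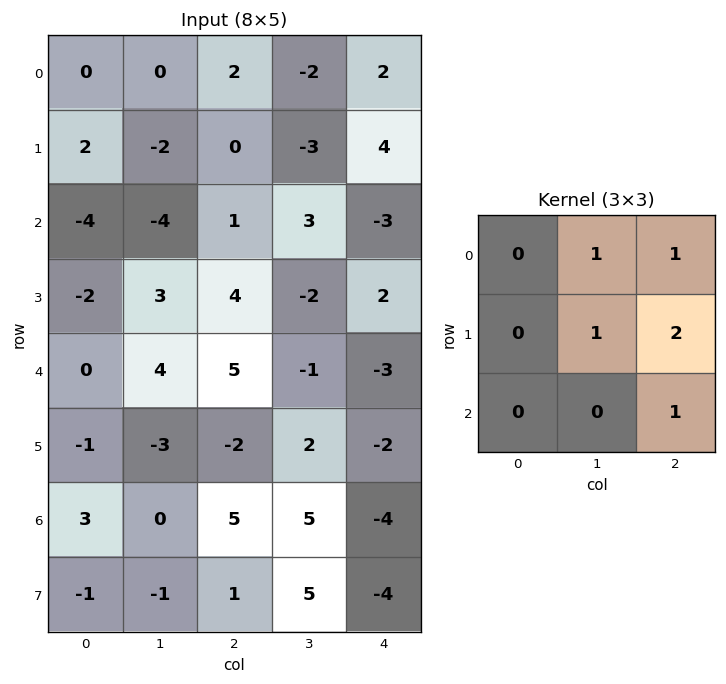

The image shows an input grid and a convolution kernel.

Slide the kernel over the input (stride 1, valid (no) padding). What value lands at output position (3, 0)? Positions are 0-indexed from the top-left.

The receptive field on the input at this output position is [-2 3 4 / 0 4 5 / -1 -3 -2]. Elementwise product with the kernel and sum: 3·1 + 4·1 + 4·1 + 5·2 + -2·1.

19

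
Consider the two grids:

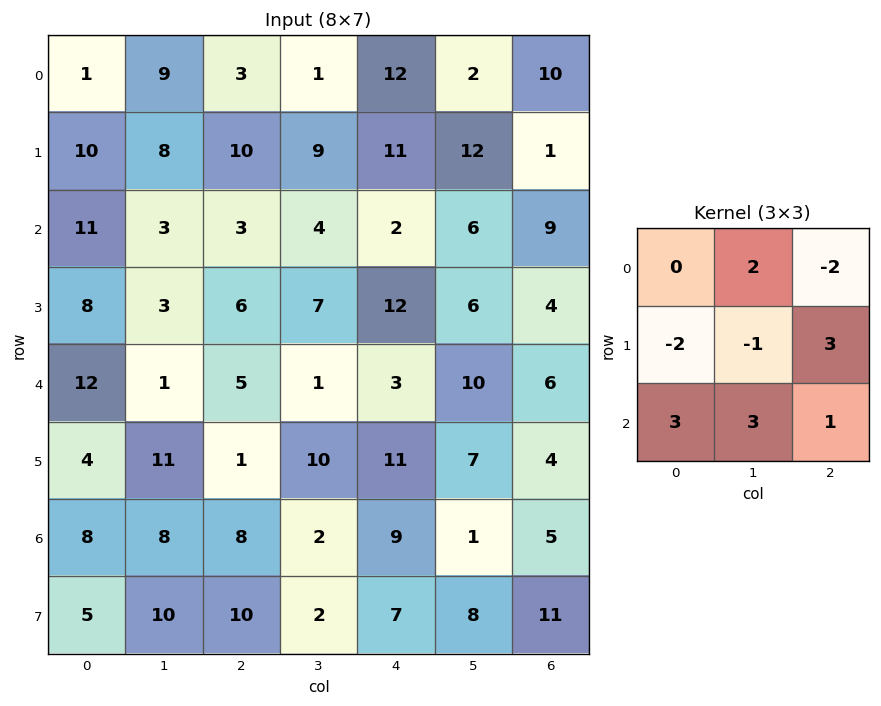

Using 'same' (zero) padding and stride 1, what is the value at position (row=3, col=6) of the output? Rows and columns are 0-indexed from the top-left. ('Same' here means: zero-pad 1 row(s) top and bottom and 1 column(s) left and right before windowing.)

50

The receptive field on the zero-padded input at this output position is [6 9 0 / 6 4 0 / 10 6 0]. Elementwise product with the kernel and sum: 9·2 + 0·-2 + 6·-2 + 4·-1 + 0·3 + 10·3 + 6·3 + 0·1.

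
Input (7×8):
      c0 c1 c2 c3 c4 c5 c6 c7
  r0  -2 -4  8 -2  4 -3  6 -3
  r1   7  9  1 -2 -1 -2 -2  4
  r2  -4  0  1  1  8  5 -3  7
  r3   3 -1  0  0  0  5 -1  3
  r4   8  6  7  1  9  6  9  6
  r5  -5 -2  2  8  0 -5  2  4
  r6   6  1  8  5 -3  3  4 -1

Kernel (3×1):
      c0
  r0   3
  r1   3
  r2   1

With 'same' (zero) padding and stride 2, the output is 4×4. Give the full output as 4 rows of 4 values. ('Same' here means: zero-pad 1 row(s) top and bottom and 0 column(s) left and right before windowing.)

Output[0,0]: The receptive field on the zero-padded input at this output position is [0 / -2 / 7]. Elementwise product with the kernel and sum: 0·3 + -2·3 + 7·1.
Output[0,1]: The receptive field on the zero-padded input at this output position is [0 / 8 / 1]. Elementwise product with the kernel and sum: 0·3 + 8·3 + 1·1.

1 25 11 16
12 6 21 -16
28 23 27 26
3 30 -9 18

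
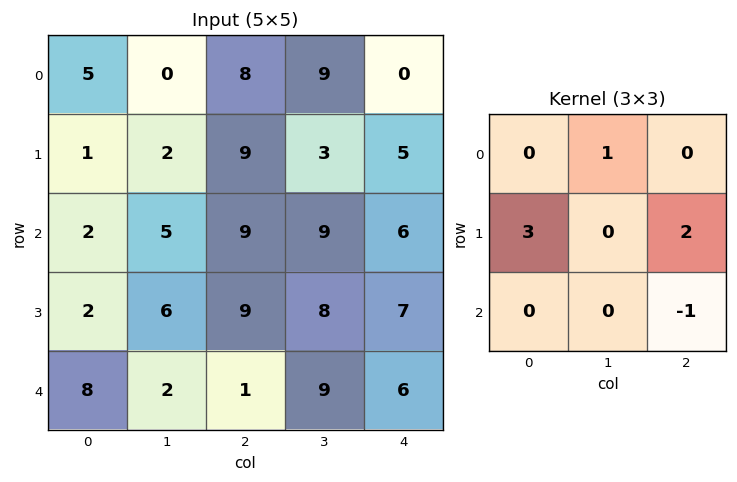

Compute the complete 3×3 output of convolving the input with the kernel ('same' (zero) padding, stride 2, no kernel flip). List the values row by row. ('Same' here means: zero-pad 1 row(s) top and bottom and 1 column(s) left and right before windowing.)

-2 15 27
5 34 32
6 33 34

Output[0,0]: The receptive field on the zero-padded input at this output position is [0 0 0 / 0 5 0 / 0 1 2]. Elementwise product with the kernel and sum: 0·1 + 0·3 + 0·2 + 2·-1.
Output[0,1]: The receptive field on the zero-padded input at this output position is [0 0 0 / 0 8 9 / 2 9 3]. Elementwise product with the kernel and sum: 0·1 + 0·3 + 9·2 + 3·-1.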